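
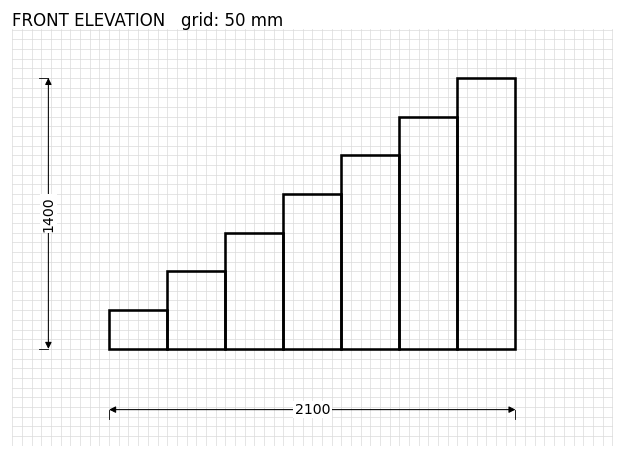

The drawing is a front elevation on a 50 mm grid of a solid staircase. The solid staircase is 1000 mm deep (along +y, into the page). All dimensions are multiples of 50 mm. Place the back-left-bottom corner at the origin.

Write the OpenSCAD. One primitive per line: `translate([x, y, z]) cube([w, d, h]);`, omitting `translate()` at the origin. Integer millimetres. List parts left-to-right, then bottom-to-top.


cube([300, 1000, 200]);
translate([300, 0, 0]) cube([300, 1000, 400]);
translate([600, 0, 0]) cube([300, 1000, 600]);
translate([900, 0, 0]) cube([300, 1000, 800]);
translate([1200, 0, 0]) cube([300, 1000, 1000]);
translate([1500, 0, 0]) cube([300, 1000, 1200]);
translate([1800, 0, 0]) cube([300, 1000, 1400]);


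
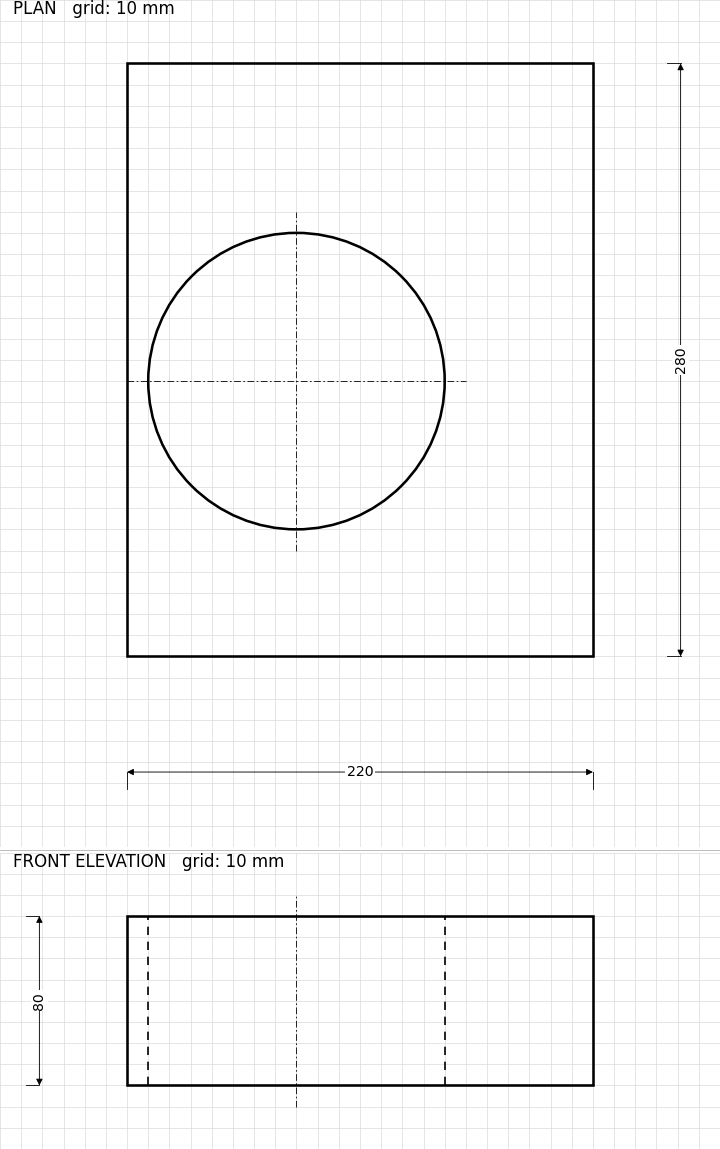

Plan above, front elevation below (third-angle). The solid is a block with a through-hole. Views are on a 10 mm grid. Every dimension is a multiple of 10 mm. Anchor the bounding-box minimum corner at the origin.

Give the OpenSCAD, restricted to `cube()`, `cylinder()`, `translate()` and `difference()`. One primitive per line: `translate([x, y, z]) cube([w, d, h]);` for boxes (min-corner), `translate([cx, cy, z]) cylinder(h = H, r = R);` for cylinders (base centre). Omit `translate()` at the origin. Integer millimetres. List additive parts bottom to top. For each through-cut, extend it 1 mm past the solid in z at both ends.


difference() {
  cube([220, 280, 80]);
  translate([80, 130, -1]) cylinder(h = 82, r = 70);
}


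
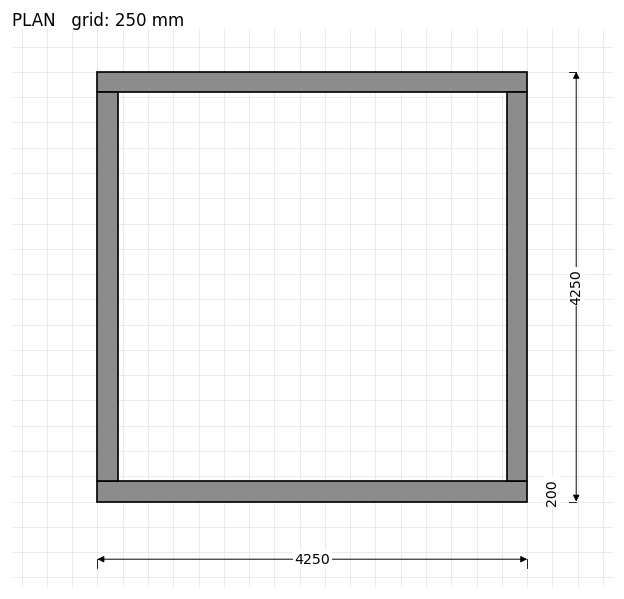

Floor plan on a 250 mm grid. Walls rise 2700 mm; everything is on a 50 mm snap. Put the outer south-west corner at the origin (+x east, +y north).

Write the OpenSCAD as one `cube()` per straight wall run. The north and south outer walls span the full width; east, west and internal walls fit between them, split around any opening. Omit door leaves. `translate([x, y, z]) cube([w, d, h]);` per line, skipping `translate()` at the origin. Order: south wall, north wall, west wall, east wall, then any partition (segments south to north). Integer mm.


cube([4250, 200, 2700]);
translate([0, 4050, 0]) cube([4250, 200, 2700]);
translate([0, 200, 0]) cube([200, 3850, 2700]);
translate([4050, 200, 0]) cube([200, 3850, 2700]);


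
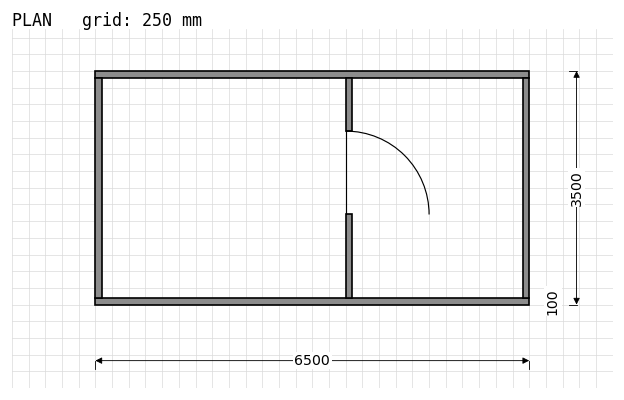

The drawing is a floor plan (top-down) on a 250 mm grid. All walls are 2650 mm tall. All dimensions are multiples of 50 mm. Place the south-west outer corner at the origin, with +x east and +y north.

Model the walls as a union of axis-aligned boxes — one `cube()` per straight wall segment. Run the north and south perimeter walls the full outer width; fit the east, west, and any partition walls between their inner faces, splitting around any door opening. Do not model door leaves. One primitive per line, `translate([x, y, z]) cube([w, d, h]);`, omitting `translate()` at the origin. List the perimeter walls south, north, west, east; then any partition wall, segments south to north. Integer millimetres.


cube([6500, 100, 2650]);
translate([0, 3400, 0]) cube([6500, 100, 2650]);
translate([0, 100, 0]) cube([100, 3300, 2650]);
translate([6400, 100, 0]) cube([100, 3300, 2650]);
translate([3750, 100, 0]) cube([100, 1250, 2650]);
translate([3750, 2600, 0]) cube([100, 800, 2650]);


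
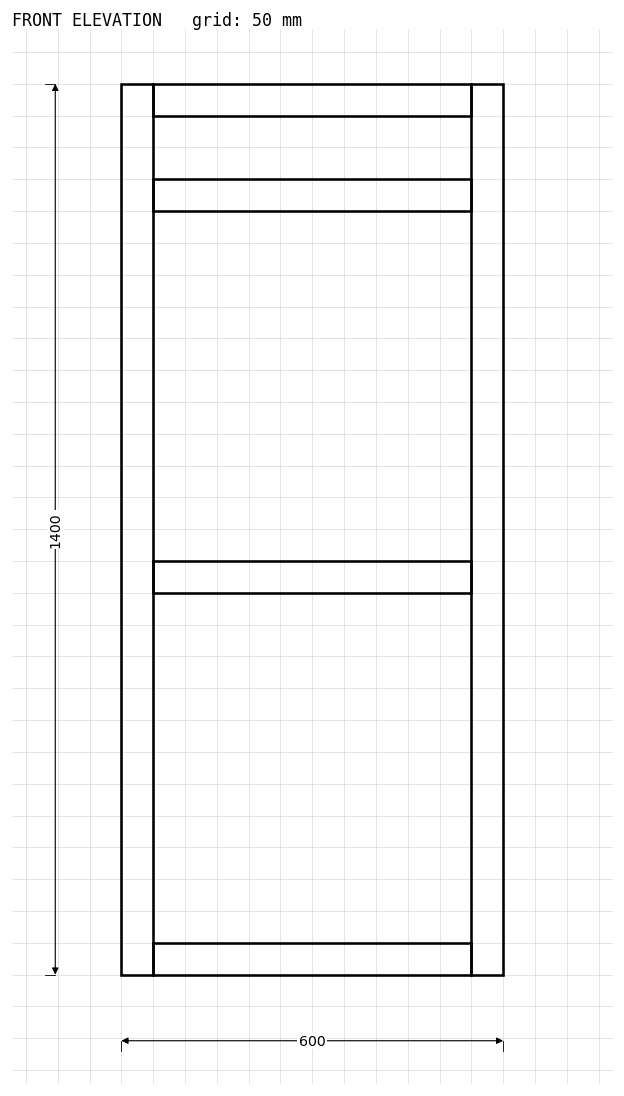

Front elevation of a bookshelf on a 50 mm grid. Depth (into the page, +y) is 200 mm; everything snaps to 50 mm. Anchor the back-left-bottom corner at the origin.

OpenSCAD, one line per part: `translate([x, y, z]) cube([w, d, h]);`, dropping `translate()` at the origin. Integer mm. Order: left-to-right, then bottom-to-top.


cube([50, 200, 1400]);
translate([50, 0, 0]) cube([500, 200, 50]);
translate([50, 0, 600]) cube([500, 200, 50]);
translate([50, 0, 1200]) cube([500, 200, 50]);
translate([50, 0, 1350]) cube([500, 200, 50]);
translate([550, 0, 0]) cube([50, 200, 1400]);


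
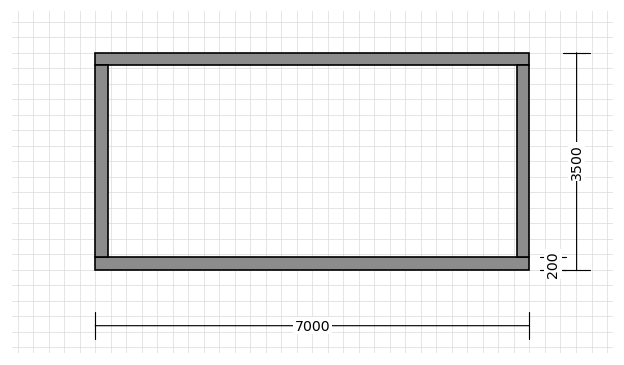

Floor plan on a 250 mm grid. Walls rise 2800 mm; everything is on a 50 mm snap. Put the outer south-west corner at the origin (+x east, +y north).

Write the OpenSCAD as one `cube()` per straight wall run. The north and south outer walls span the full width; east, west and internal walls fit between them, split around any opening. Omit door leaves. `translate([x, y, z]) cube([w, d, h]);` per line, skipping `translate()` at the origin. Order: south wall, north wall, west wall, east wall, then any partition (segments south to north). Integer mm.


cube([7000, 200, 2800]);
translate([0, 3300, 0]) cube([7000, 200, 2800]);
translate([0, 200, 0]) cube([200, 3100, 2800]);
translate([6800, 200, 0]) cube([200, 3100, 2800]);


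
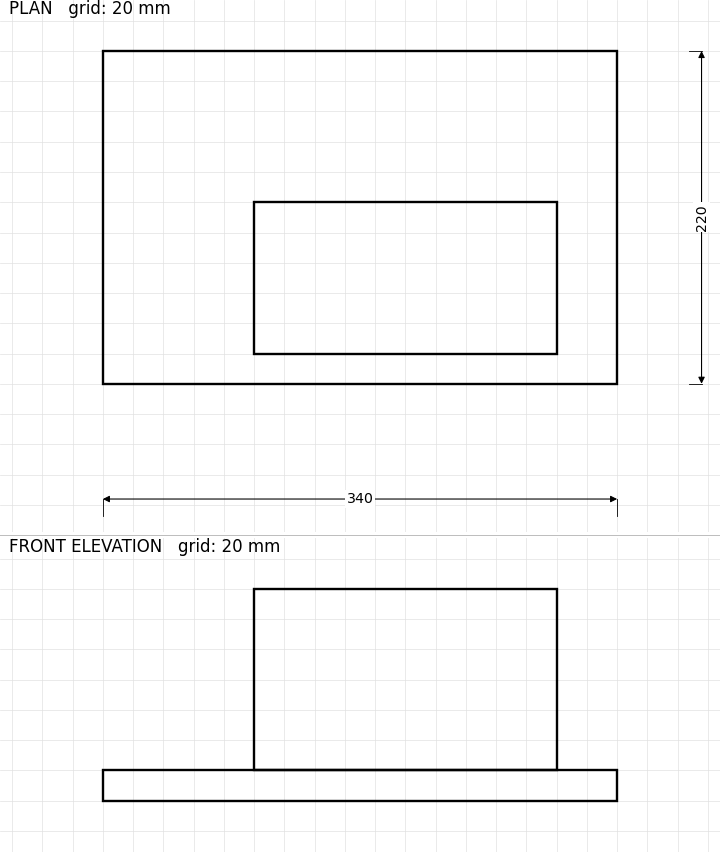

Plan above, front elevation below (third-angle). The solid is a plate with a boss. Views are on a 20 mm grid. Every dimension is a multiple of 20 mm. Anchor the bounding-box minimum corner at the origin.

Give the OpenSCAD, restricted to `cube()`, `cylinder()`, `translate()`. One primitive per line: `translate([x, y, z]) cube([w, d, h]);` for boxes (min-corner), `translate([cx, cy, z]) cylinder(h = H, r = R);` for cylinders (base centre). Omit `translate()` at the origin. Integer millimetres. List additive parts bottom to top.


cube([340, 220, 20]);
translate([100, 20, 20]) cube([200, 100, 120]);


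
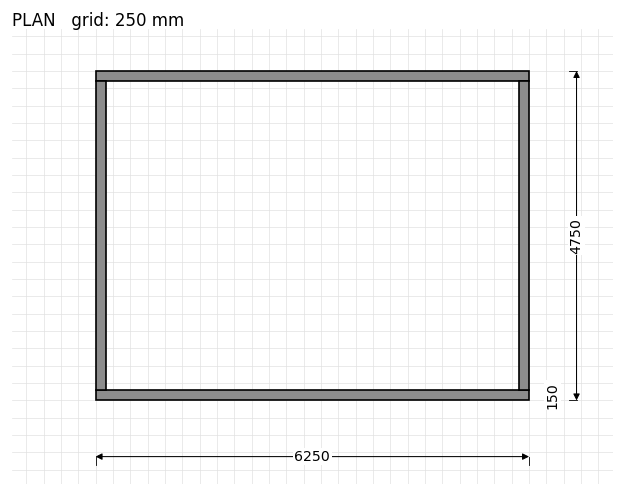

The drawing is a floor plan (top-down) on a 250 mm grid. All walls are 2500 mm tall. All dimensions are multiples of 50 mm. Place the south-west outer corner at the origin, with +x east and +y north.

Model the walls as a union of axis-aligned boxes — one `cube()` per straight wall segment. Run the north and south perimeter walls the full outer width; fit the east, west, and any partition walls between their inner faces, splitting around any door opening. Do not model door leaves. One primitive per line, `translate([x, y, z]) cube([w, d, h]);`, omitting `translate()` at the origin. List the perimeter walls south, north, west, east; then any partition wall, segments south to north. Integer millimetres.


cube([6250, 150, 2500]);
translate([0, 4600, 0]) cube([6250, 150, 2500]);
translate([0, 150, 0]) cube([150, 4450, 2500]);
translate([6100, 150, 0]) cube([150, 4450, 2500]);


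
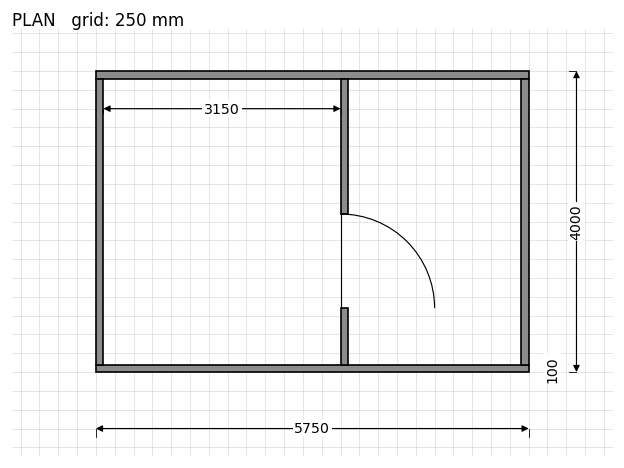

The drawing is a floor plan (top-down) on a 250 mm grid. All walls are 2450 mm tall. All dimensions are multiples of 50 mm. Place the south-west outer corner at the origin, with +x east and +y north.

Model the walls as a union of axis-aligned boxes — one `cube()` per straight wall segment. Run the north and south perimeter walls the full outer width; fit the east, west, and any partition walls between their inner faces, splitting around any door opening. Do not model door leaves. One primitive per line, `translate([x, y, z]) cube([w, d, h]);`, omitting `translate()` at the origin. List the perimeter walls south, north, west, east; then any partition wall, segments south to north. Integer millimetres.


cube([5750, 100, 2450]);
translate([0, 3900, 0]) cube([5750, 100, 2450]);
translate([0, 100, 0]) cube([100, 3800, 2450]);
translate([5650, 100, 0]) cube([100, 3800, 2450]);
translate([3250, 100, 0]) cube([100, 750, 2450]);
translate([3250, 2100, 0]) cube([100, 1800, 2450]);


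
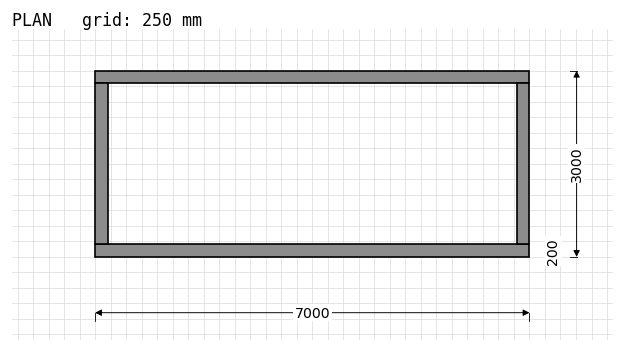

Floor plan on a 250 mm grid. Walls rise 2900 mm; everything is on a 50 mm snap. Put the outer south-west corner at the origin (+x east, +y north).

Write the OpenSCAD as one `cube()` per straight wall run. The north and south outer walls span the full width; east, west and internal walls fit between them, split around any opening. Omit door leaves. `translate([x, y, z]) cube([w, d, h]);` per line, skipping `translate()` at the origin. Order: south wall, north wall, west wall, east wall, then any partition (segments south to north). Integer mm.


cube([7000, 200, 2900]);
translate([0, 2800, 0]) cube([7000, 200, 2900]);
translate([0, 200, 0]) cube([200, 2600, 2900]);
translate([6800, 200, 0]) cube([200, 2600, 2900]);


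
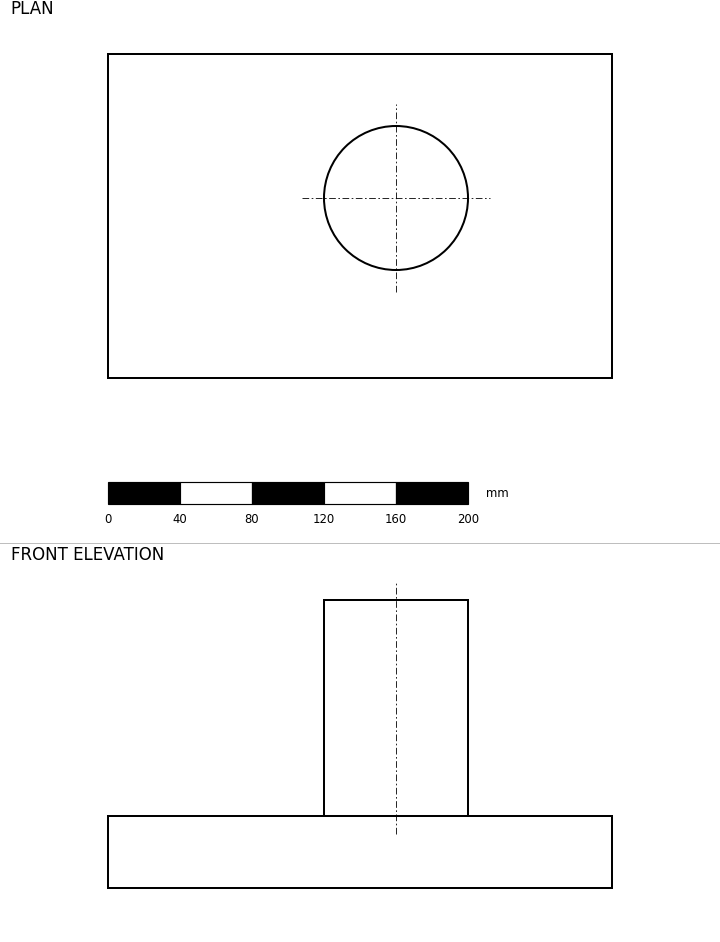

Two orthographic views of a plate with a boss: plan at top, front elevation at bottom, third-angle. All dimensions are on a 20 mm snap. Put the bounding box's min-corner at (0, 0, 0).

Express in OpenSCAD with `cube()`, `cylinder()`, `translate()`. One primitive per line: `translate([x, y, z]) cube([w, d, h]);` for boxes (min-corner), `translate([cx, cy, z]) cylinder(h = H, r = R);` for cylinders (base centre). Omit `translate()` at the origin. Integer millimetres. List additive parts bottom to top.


cube([280, 180, 40]);
translate([160, 100, 40]) cylinder(h = 120, r = 40);


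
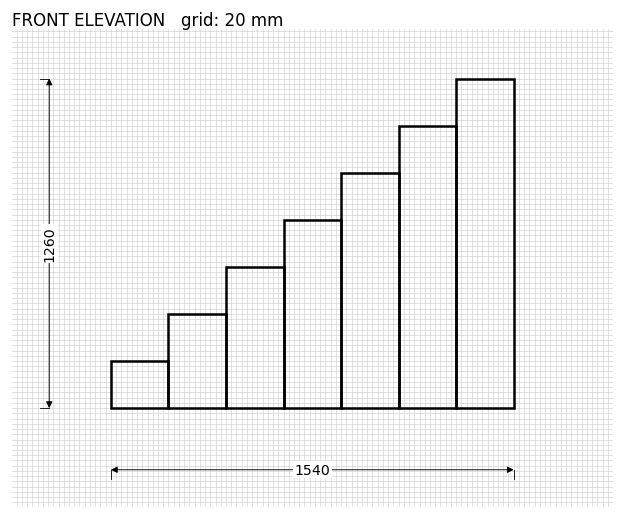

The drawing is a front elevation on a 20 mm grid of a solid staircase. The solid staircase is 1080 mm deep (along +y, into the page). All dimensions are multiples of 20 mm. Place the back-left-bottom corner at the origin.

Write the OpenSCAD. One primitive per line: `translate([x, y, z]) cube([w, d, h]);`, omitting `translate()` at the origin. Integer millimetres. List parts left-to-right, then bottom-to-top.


cube([220, 1080, 180]);
translate([220, 0, 0]) cube([220, 1080, 360]);
translate([440, 0, 0]) cube([220, 1080, 540]);
translate([660, 0, 0]) cube([220, 1080, 720]);
translate([880, 0, 0]) cube([220, 1080, 900]);
translate([1100, 0, 0]) cube([220, 1080, 1080]);
translate([1320, 0, 0]) cube([220, 1080, 1260]);


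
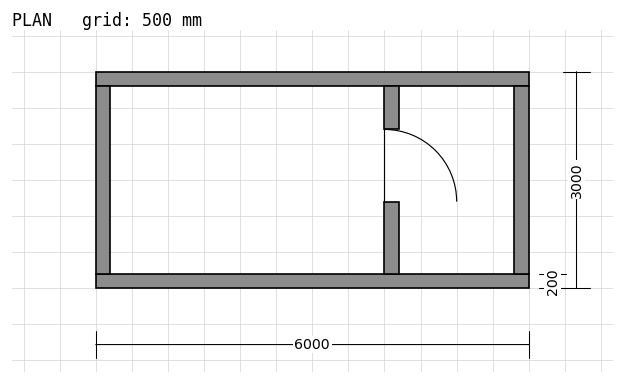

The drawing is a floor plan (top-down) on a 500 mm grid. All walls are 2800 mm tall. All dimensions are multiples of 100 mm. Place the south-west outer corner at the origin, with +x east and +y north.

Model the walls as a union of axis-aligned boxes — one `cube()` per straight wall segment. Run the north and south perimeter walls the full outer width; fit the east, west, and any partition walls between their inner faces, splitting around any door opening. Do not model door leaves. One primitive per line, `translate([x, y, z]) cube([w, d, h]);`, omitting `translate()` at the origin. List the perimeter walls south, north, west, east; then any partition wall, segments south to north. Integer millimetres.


cube([6000, 200, 2800]);
translate([0, 2800, 0]) cube([6000, 200, 2800]);
translate([0, 200, 0]) cube([200, 2600, 2800]);
translate([5800, 200, 0]) cube([200, 2600, 2800]);
translate([4000, 200, 0]) cube([200, 1000, 2800]);
translate([4000, 2200, 0]) cube([200, 600, 2800]);


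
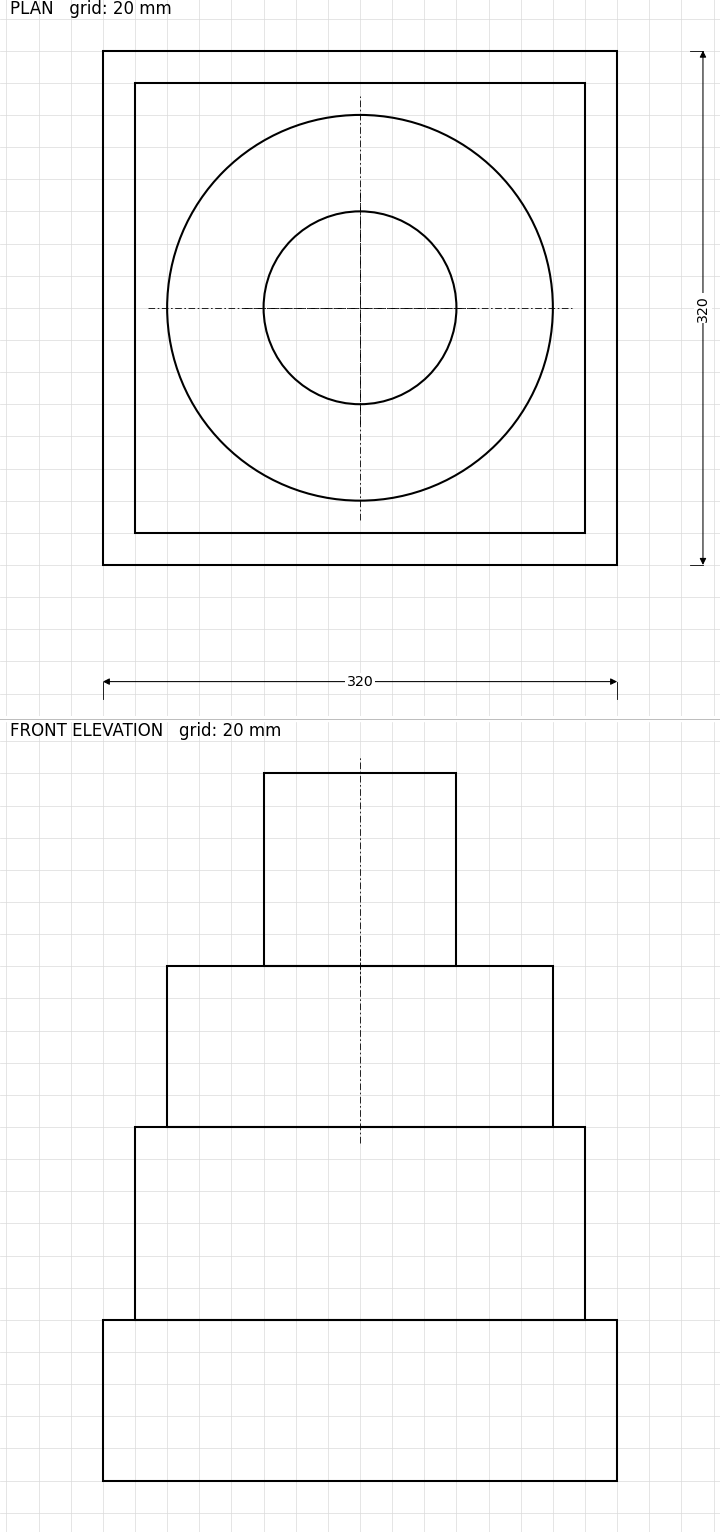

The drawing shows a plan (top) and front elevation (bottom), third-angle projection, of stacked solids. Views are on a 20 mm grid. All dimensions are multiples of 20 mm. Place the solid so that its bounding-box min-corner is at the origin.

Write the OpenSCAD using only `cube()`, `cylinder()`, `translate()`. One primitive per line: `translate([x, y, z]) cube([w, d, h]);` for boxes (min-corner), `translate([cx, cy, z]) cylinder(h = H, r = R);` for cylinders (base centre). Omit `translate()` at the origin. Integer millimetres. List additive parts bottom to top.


cube([320, 320, 100]);
translate([20, 20, 100]) cube([280, 280, 120]);
translate([160, 160, 220]) cylinder(h = 100, r = 120);
translate([160, 160, 320]) cylinder(h = 120, r = 60);


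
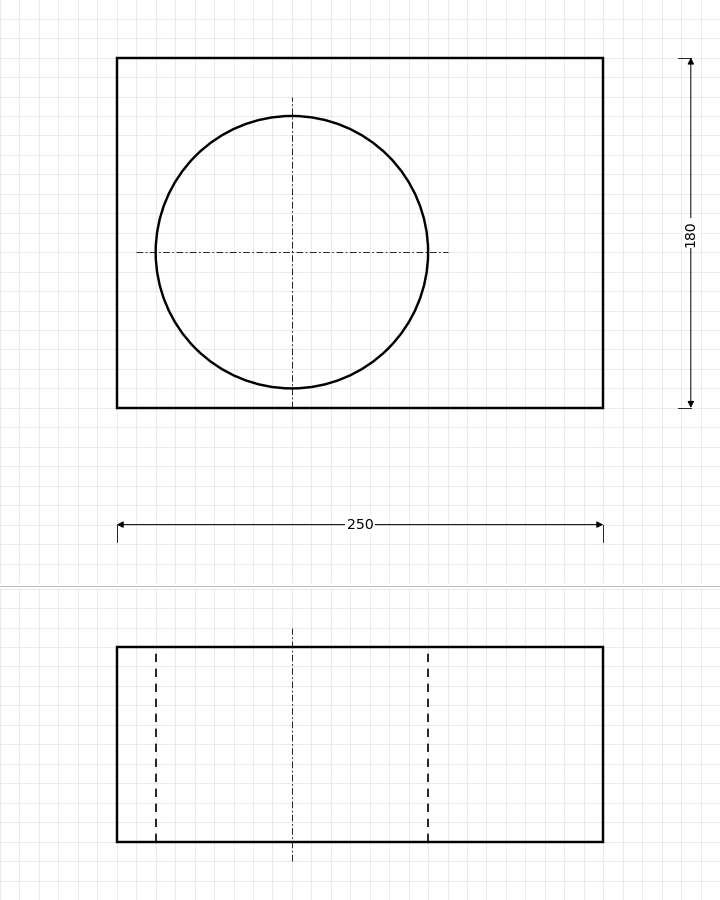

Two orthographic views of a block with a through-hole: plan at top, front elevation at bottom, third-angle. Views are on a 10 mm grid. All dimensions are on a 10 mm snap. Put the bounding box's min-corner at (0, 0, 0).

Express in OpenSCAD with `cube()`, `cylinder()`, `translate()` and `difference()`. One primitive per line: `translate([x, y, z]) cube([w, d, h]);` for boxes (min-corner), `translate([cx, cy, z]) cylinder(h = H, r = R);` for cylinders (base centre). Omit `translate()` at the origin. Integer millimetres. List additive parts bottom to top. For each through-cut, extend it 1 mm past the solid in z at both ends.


difference() {
  cube([250, 180, 100]);
  translate([90, 80, -1]) cylinder(h = 102, r = 70);
}


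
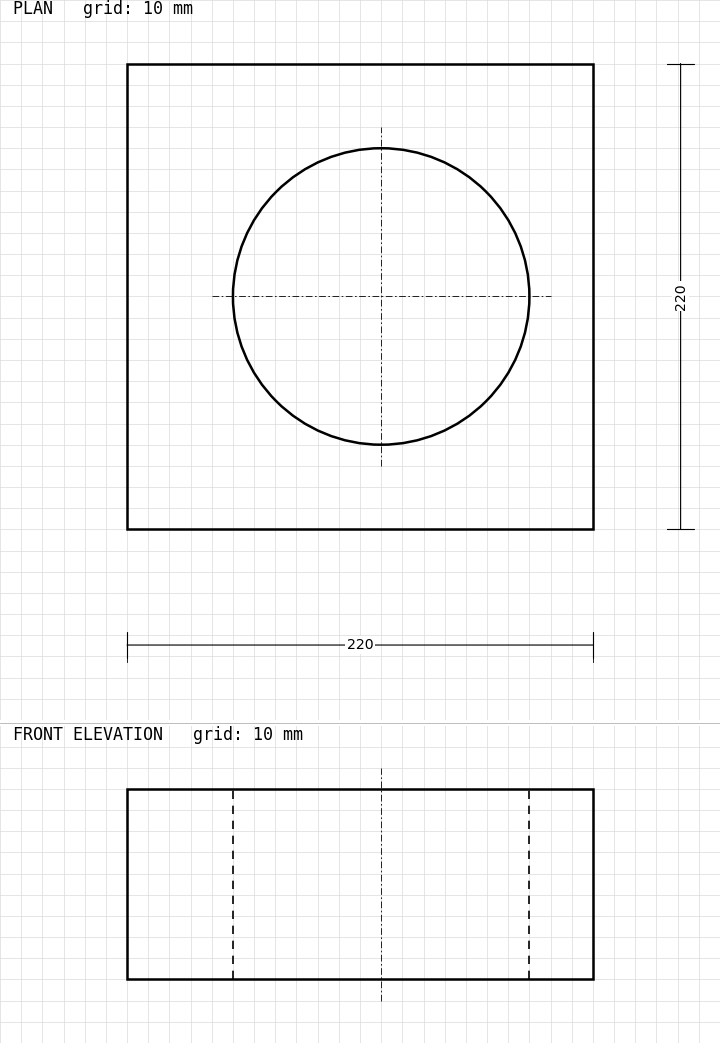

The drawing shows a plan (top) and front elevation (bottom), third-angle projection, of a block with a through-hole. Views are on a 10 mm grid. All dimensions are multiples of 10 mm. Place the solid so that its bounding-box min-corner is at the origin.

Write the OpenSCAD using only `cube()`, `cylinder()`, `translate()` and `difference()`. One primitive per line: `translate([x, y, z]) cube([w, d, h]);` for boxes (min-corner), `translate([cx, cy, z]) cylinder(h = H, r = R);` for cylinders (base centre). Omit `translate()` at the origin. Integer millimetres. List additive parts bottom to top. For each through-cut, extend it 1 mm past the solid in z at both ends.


difference() {
  cube([220, 220, 90]);
  translate([120, 110, -1]) cylinder(h = 92, r = 70);
}


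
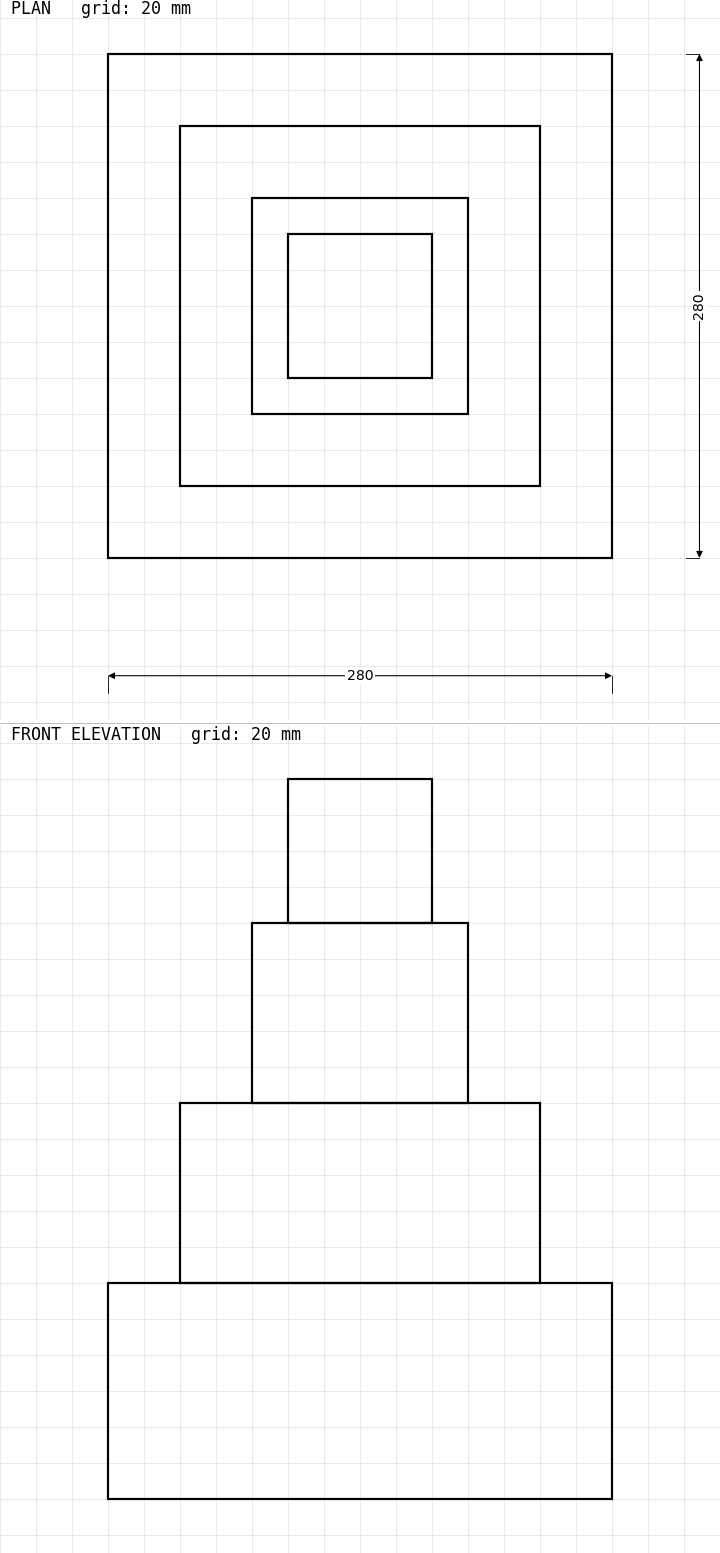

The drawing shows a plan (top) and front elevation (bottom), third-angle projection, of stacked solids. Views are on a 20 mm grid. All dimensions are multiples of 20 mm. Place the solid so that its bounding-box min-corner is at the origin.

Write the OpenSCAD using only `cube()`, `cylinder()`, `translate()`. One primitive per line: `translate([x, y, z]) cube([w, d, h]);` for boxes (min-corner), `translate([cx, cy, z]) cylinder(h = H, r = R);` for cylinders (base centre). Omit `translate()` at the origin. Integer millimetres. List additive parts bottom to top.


cube([280, 280, 120]);
translate([40, 40, 120]) cube([200, 200, 100]);
translate([80, 80, 220]) cube([120, 120, 100]);
translate([100, 100, 320]) cube([80, 80, 80]);


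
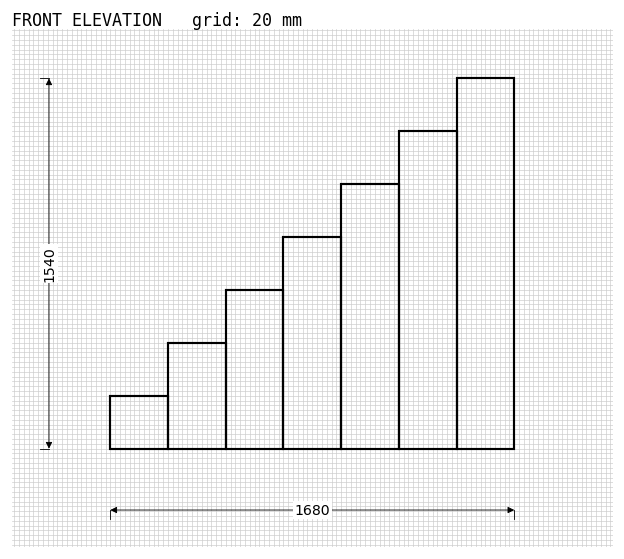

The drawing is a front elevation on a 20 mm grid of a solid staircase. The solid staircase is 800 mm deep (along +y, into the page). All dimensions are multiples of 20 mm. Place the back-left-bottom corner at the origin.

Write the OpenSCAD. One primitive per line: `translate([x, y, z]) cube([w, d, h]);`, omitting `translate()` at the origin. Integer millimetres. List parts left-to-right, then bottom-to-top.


cube([240, 800, 220]);
translate([240, 0, 0]) cube([240, 800, 440]);
translate([480, 0, 0]) cube([240, 800, 660]);
translate([720, 0, 0]) cube([240, 800, 880]);
translate([960, 0, 0]) cube([240, 800, 1100]);
translate([1200, 0, 0]) cube([240, 800, 1320]);
translate([1440, 0, 0]) cube([240, 800, 1540]);


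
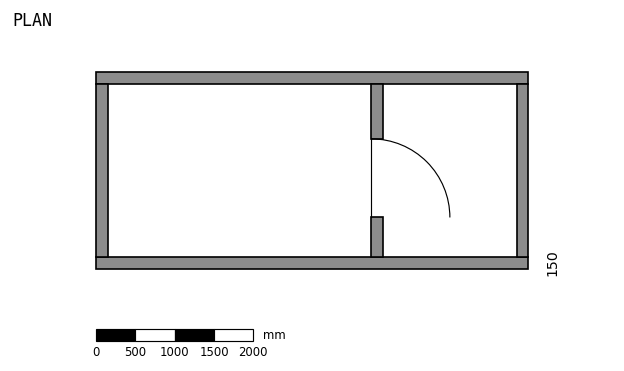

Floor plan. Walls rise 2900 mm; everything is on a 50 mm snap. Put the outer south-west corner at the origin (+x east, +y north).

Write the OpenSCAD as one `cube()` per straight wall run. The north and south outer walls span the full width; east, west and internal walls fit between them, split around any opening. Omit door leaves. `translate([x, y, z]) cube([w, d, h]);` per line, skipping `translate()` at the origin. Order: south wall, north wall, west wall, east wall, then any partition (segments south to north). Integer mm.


cube([5500, 150, 2900]);
translate([0, 2350, 0]) cube([5500, 150, 2900]);
translate([0, 150, 0]) cube([150, 2200, 2900]);
translate([5350, 150, 0]) cube([150, 2200, 2900]);
translate([3500, 150, 0]) cube([150, 500, 2900]);
translate([3500, 1650, 0]) cube([150, 700, 2900]);


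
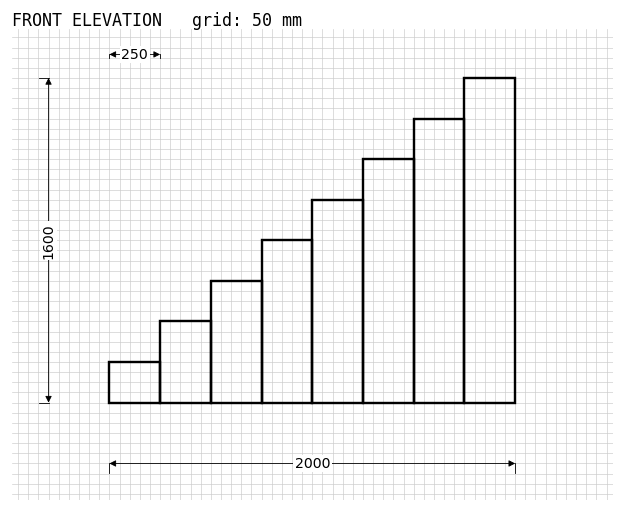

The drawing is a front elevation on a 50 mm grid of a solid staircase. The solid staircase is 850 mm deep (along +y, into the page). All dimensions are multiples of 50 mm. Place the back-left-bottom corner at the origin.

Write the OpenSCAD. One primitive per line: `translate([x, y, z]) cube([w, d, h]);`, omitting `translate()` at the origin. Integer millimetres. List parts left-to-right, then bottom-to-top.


cube([250, 850, 200]);
translate([250, 0, 0]) cube([250, 850, 400]);
translate([500, 0, 0]) cube([250, 850, 600]);
translate([750, 0, 0]) cube([250, 850, 800]);
translate([1000, 0, 0]) cube([250, 850, 1000]);
translate([1250, 0, 0]) cube([250, 850, 1200]);
translate([1500, 0, 0]) cube([250, 850, 1400]);
translate([1750, 0, 0]) cube([250, 850, 1600]);


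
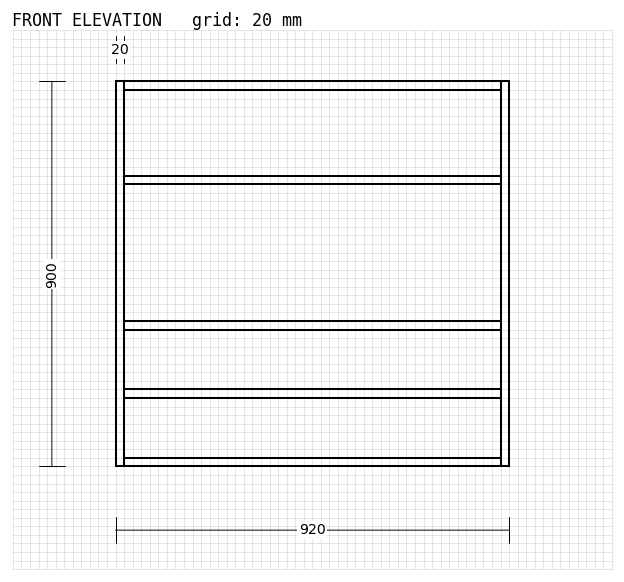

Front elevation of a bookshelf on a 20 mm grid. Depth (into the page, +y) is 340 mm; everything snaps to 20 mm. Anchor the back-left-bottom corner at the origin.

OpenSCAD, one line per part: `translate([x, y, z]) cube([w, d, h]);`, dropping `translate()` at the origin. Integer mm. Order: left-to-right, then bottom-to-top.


cube([20, 340, 900]);
translate([20, 0, 0]) cube([880, 340, 20]);
translate([20, 0, 160]) cube([880, 340, 20]);
translate([20, 0, 320]) cube([880, 340, 20]);
translate([20, 0, 660]) cube([880, 340, 20]);
translate([20, 0, 880]) cube([880, 340, 20]);
translate([900, 0, 0]) cube([20, 340, 900]);


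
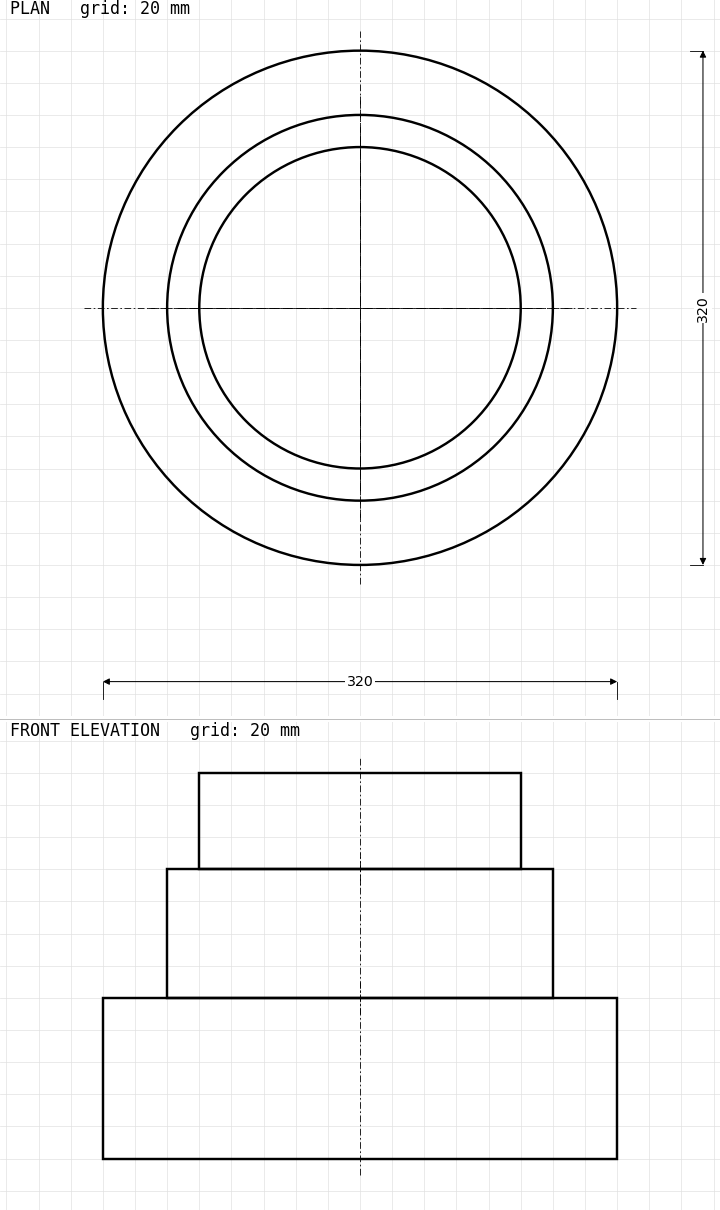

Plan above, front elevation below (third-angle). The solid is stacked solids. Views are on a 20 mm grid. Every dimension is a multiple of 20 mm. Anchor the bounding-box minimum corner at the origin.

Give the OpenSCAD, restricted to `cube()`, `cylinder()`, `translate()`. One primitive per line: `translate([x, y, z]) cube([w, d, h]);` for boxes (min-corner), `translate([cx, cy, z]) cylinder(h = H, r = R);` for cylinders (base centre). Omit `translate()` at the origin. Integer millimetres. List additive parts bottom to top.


translate([160, 160, 0]) cylinder(h = 100, r = 160);
translate([160, 160, 100]) cylinder(h = 80, r = 120);
translate([160, 160, 180]) cylinder(h = 60, r = 100);


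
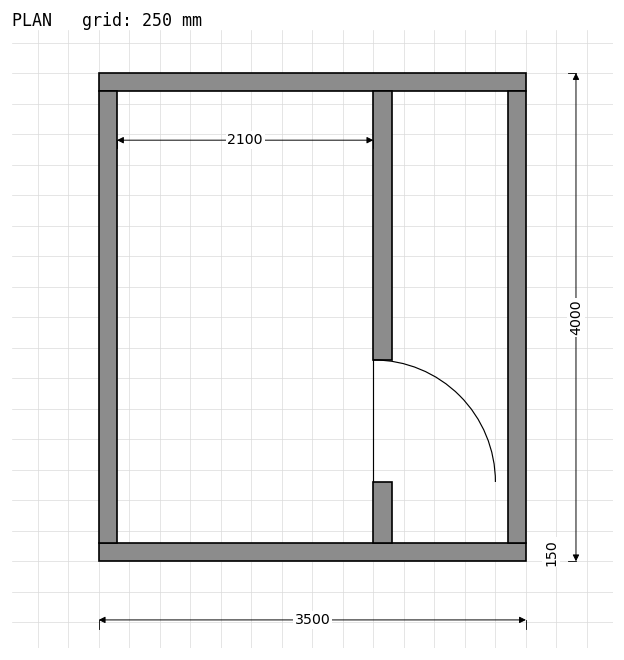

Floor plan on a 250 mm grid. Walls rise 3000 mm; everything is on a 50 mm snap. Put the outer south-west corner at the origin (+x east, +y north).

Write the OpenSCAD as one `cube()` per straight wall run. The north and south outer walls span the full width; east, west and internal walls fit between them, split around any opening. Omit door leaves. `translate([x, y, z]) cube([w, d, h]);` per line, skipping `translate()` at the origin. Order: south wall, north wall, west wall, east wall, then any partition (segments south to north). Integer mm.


cube([3500, 150, 3000]);
translate([0, 3850, 0]) cube([3500, 150, 3000]);
translate([0, 150, 0]) cube([150, 3700, 3000]);
translate([3350, 150, 0]) cube([150, 3700, 3000]);
translate([2250, 150, 0]) cube([150, 500, 3000]);
translate([2250, 1650, 0]) cube([150, 2200, 3000]);


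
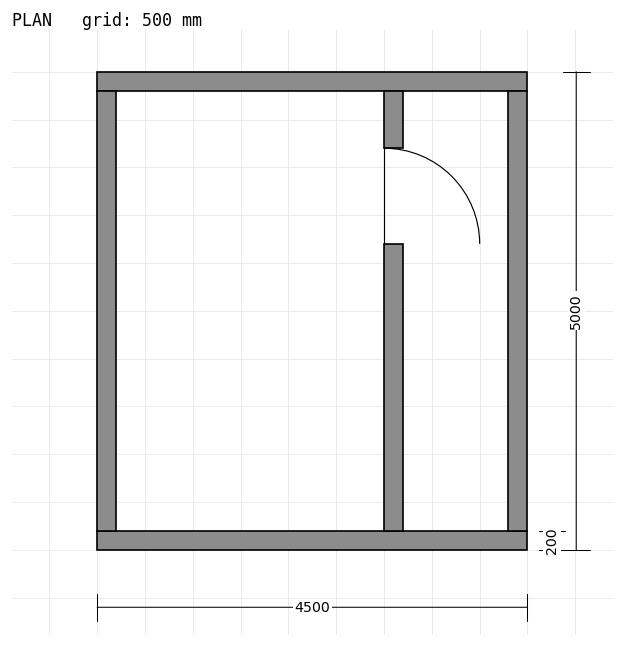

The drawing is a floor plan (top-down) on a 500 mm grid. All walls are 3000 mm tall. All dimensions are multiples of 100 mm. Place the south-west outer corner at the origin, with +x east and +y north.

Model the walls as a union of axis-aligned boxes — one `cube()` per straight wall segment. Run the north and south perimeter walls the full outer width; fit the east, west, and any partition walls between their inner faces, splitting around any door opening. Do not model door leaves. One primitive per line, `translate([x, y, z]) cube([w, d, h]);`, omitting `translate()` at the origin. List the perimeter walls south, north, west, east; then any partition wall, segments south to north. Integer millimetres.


cube([4500, 200, 3000]);
translate([0, 4800, 0]) cube([4500, 200, 3000]);
translate([0, 200, 0]) cube([200, 4600, 3000]);
translate([4300, 200, 0]) cube([200, 4600, 3000]);
translate([3000, 200, 0]) cube([200, 3000, 3000]);
translate([3000, 4200, 0]) cube([200, 600, 3000]);


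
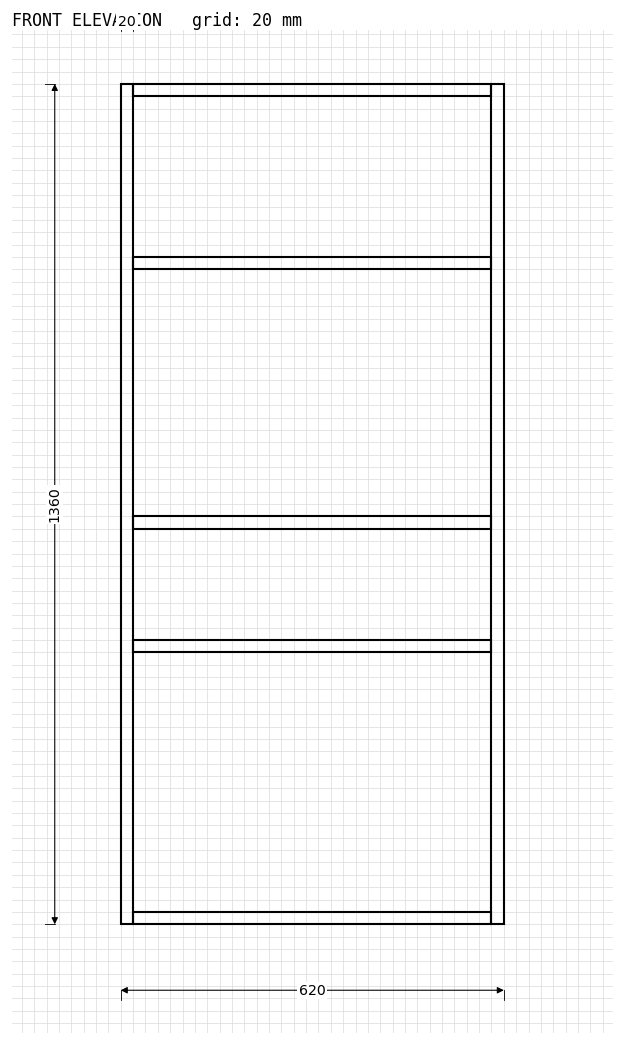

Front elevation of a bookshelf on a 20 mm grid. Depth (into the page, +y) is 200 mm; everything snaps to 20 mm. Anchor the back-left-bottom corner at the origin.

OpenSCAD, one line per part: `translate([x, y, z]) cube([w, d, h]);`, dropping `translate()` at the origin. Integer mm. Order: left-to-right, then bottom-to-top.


cube([20, 200, 1360]);
translate([20, 0, 0]) cube([580, 200, 20]);
translate([20, 0, 440]) cube([580, 200, 20]);
translate([20, 0, 640]) cube([580, 200, 20]);
translate([20, 0, 1060]) cube([580, 200, 20]);
translate([20, 0, 1340]) cube([580, 200, 20]);
translate([600, 0, 0]) cube([20, 200, 1360]);


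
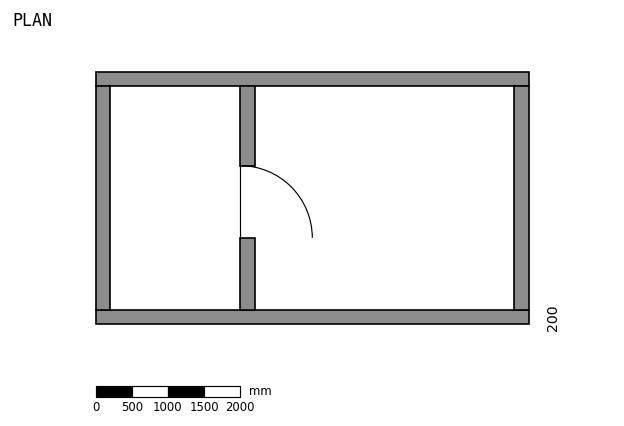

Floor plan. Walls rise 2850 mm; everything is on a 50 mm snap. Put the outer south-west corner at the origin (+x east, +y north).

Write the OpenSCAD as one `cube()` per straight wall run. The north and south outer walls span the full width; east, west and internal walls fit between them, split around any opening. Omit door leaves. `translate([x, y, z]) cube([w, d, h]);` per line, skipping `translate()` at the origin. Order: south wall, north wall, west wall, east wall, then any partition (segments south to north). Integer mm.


cube([6000, 200, 2850]);
translate([0, 3300, 0]) cube([6000, 200, 2850]);
translate([0, 200, 0]) cube([200, 3100, 2850]);
translate([5800, 200, 0]) cube([200, 3100, 2850]);
translate([2000, 200, 0]) cube([200, 1000, 2850]);
translate([2000, 2200, 0]) cube([200, 1100, 2850]);


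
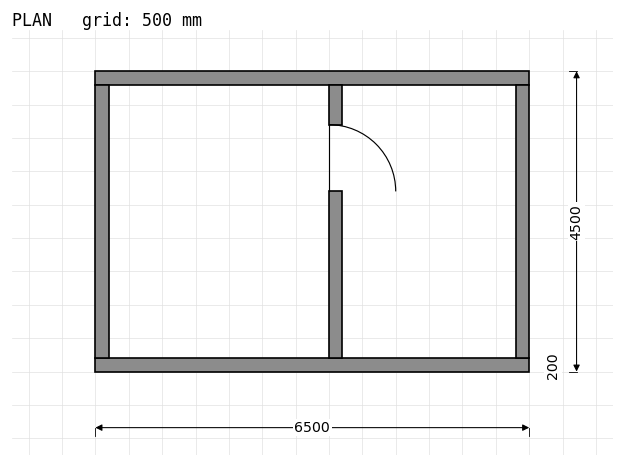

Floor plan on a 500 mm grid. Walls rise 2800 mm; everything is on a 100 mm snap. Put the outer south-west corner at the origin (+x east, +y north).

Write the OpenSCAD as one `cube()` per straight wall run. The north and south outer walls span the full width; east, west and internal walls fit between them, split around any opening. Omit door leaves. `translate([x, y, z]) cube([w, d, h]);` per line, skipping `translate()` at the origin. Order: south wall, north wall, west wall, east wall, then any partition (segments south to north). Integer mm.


cube([6500, 200, 2800]);
translate([0, 4300, 0]) cube([6500, 200, 2800]);
translate([0, 200, 0]) cube([200, 4100, 2800]);
translate([6300, 200, 0]) cube([200, 4100, 2800]);
translate([3500, 200, 0]) cube([200, 2500, 2800]);
translate([3500, 3700, 0]) cube([200, 600, 2800]);


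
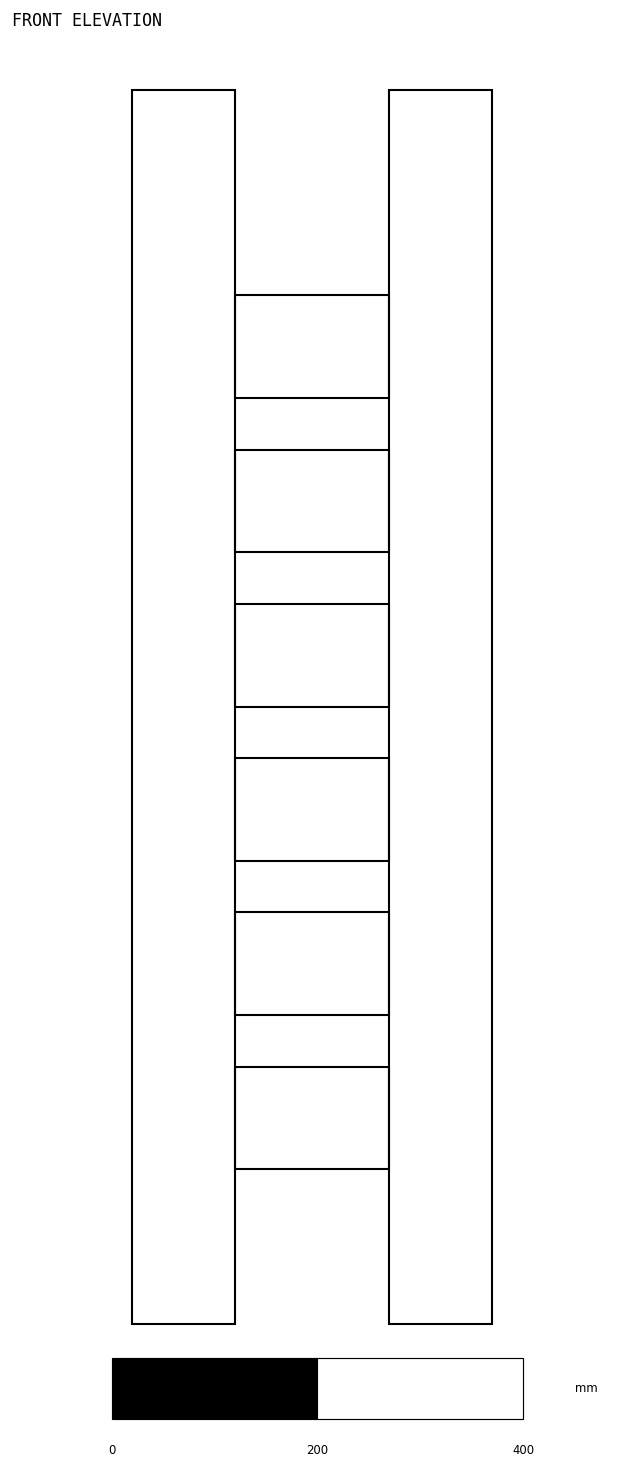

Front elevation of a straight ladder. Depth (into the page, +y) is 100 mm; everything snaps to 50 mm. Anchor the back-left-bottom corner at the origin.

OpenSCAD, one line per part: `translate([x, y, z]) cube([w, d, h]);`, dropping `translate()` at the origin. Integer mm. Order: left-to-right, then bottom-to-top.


cube([100, 100, 1200]);
translate([100, 0, 150]) cube([150, 100, 100]);
translate([100, 0, 300]) cube([150, 100, 100]);
translate([100, 0, 450]) cube([150, 100, 100]);
translate([100, 0, 600]) cube([150, 100, 100]);
translate([100, 0, 750]) cube([150, 100, 100]);
translate([100, 0, 900]) cube([150, 100, 100]);
translate([250, 0, 0]) cube([100, 100, 1200]);


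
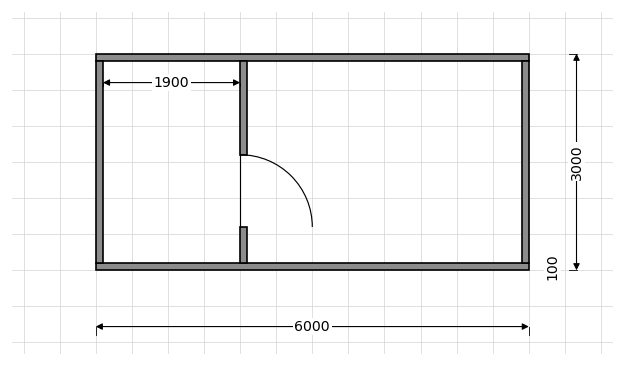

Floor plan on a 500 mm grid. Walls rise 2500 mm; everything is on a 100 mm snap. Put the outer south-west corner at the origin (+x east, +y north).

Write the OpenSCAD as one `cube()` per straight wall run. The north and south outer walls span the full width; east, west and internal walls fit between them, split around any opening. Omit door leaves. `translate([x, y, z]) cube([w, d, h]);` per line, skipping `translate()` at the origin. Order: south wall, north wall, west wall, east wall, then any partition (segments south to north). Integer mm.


cube([6000, 100, 2500]);
translate([0, 2900, 0]) cube([6000, 100, 2500]);
translate([0, 100, 0]) cube([100, 2800, 2500]);
translate([5900, 100, 0]) cube([100, 2800, 2500]);
translate([2000, 100, 0]) cube([100, 500, 2500]);
translate([2000, 1600, 0]) cube([100, 1300, 2500]);


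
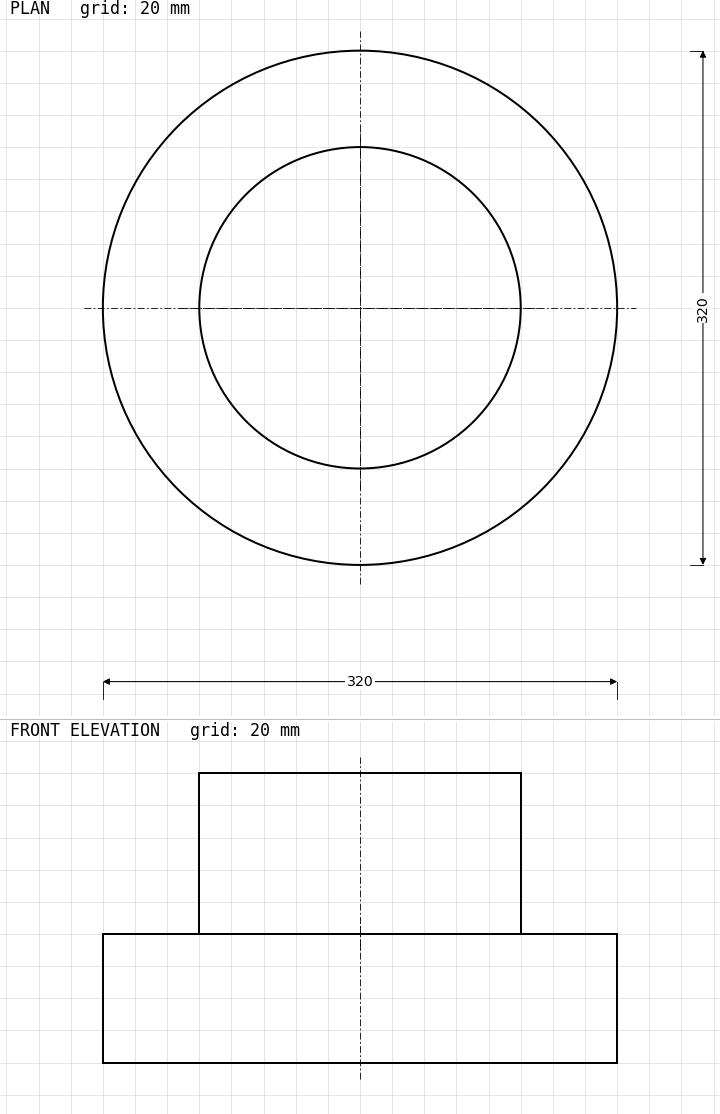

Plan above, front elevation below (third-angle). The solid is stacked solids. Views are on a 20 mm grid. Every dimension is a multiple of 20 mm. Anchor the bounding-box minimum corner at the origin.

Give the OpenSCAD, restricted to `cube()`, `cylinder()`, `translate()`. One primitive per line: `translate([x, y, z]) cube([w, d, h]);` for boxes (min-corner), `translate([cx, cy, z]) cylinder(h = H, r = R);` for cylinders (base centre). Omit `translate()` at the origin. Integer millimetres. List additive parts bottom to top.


translate([160, 160, 0]) cylinder(h = 80, r = 160);
translate([160, 160, 80]) cylinder(h = 100, r = 100);


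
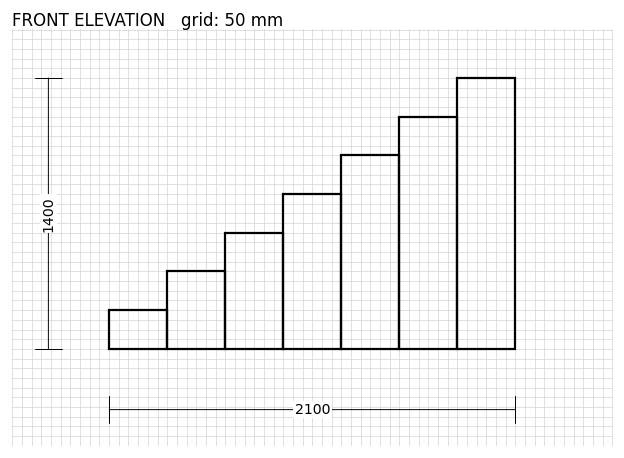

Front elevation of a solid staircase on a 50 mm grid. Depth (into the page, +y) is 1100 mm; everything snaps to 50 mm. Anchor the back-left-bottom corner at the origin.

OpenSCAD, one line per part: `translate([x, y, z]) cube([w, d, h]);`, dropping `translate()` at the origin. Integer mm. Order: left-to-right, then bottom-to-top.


cube([300, 1100, 200]);
translate([300, 0, 0]) cube([300, 1100, 400]);
translate([600, 0, 0]) cube([300, 1100, 600]);
translate([900, 0, 0]) cube([300, 1100, 800]);
translate([1200, 0, 0]) cube([300, 1100, 1000]);
translate([1500, 0, 0]) cube([300, 1100, 1200]);
translate([1800, 0, 0]) cube([300, 1100, 1400]);


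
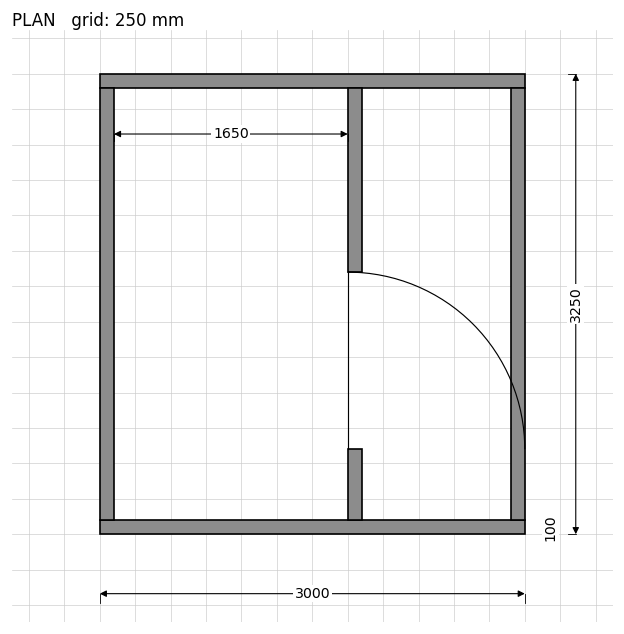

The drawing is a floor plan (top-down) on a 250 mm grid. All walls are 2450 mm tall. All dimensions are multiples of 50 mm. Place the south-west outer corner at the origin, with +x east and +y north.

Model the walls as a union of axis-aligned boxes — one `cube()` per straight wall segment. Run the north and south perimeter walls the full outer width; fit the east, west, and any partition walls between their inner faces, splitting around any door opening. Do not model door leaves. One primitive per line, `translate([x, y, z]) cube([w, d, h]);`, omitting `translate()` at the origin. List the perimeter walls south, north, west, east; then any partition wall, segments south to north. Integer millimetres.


cube([3000, 100, 2450]);
translate([0, 3150, 0]) cube([3000, 100, 2450]);
translate([0, 100, 0]) cube([100, 3050, 2450]);
translate([2900, 100, 0]) cube([100, 3050, 2450]);
translate([1750, 100, 0]) cube([100, 500, 2450]);
translate([1750, 1850, 0]) cube([100, 1300, 2450]);


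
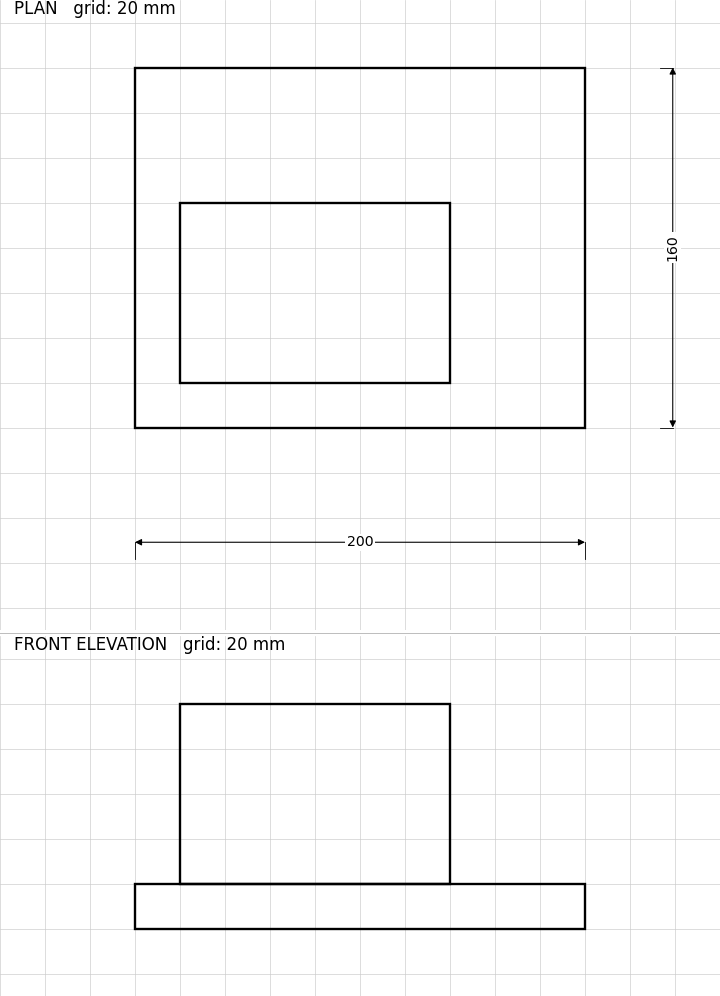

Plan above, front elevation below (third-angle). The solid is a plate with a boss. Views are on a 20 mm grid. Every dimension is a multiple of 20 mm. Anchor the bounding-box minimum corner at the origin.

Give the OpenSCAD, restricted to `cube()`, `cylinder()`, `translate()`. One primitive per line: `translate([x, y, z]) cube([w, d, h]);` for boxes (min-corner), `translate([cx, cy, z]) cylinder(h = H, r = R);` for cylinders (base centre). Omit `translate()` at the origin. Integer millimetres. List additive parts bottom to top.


cube([200, 160, 20]);
translate([20, 20, 20]) cube([120, 80, 80]);


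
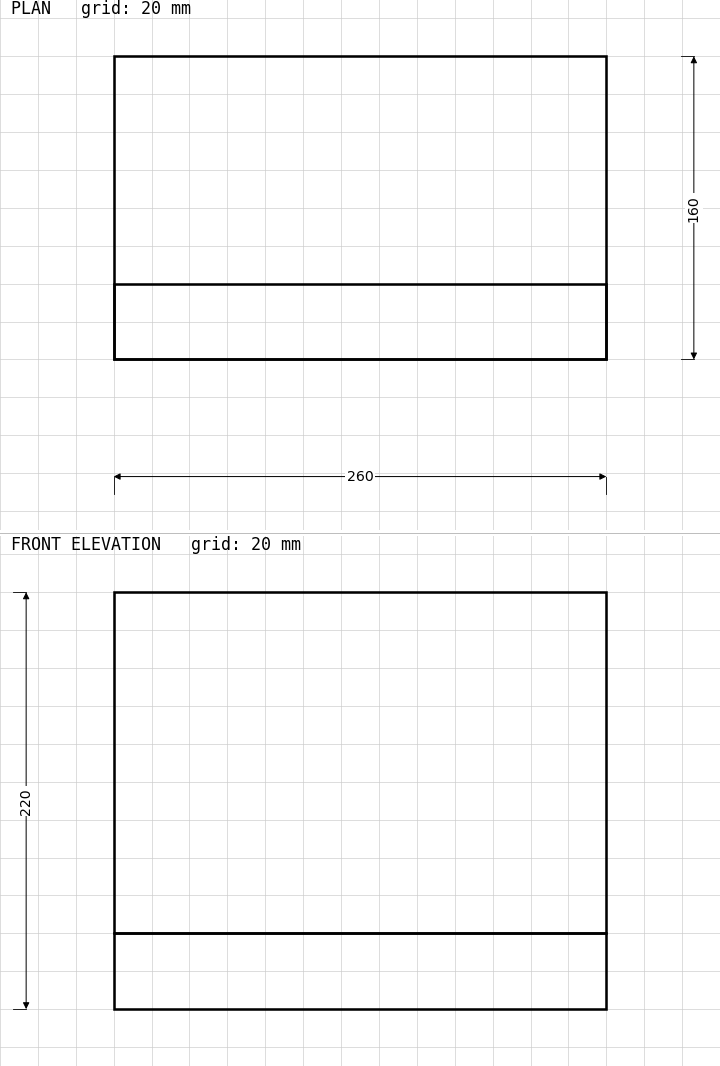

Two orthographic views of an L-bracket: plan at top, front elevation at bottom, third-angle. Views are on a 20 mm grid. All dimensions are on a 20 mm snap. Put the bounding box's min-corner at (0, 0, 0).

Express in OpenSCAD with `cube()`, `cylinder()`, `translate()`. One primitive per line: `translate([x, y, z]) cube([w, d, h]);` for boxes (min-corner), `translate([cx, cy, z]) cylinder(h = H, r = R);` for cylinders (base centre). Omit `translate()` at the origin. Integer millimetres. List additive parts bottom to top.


cube([260, 160, 40]);
translate([0, 0, 40]) cube([260, 40, 180]);


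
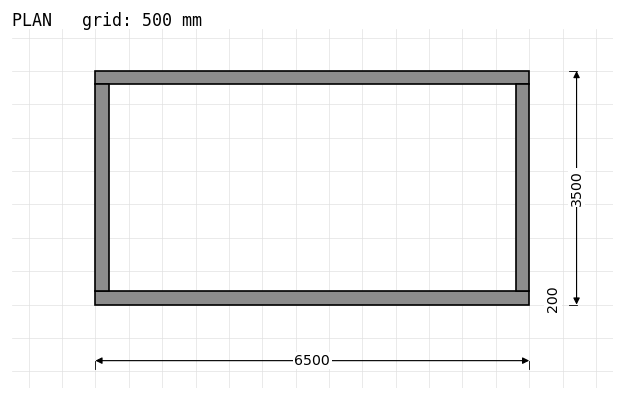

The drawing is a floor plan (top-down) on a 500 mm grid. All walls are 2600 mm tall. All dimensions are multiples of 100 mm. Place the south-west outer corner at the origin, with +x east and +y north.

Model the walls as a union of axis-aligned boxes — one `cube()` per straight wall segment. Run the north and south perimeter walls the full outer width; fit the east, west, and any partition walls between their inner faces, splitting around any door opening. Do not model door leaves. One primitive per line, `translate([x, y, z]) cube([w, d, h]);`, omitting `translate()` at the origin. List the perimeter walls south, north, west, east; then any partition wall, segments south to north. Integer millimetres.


cube([6500, 200, 2600]);
translate([0, 3300, 0]) cube([6500, 200, 2600]);
translate([0, 200, 0]) cube([200, 3100, 2600]);
translate([6300, 200, 0]) cube([200, 3100, 2600]);


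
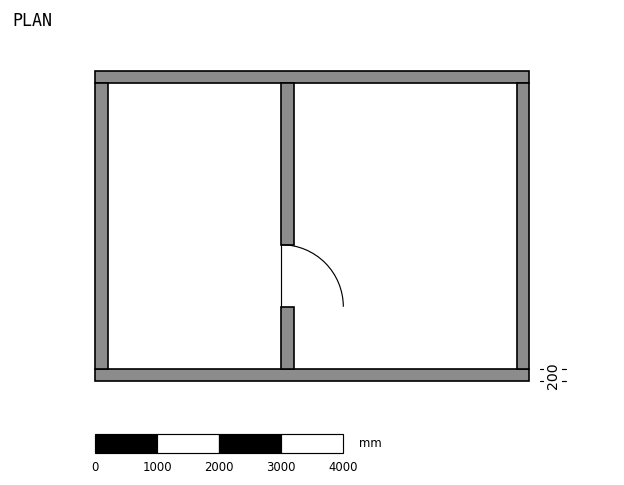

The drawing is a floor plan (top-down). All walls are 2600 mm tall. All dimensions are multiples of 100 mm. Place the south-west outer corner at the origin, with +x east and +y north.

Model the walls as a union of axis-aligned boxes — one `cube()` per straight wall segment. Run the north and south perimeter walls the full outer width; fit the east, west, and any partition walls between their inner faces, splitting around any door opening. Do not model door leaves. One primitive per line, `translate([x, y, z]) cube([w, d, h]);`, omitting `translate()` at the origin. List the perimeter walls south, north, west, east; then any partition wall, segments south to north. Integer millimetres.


cube([7000, 200, 2600]);
translate([0, 4800, 0]) cube([7000, 200, 2600]);
translate([0, 200, 0]) cube([200, 4600, 2600]);
translate([6800, 200, 0]) cube([200, 4600, 2600]);
translate([3000, 200, 0]) cube([200, 1000, 2600]);
translate([3000, 2200, 0]) cube([200, 2600, 2600]);


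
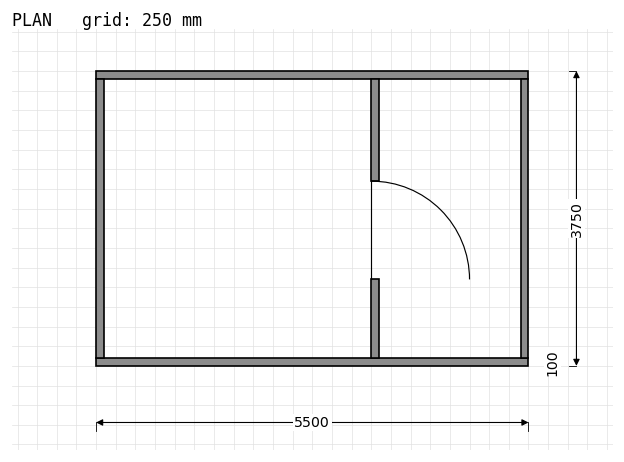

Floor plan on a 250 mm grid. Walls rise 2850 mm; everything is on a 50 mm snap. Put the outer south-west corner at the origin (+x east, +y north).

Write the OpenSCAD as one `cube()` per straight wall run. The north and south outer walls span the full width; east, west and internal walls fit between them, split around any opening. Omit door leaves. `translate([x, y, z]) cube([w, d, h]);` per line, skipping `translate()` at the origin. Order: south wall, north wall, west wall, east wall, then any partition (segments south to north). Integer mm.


cube([5500, 100, 2850]);
translate([0, 3650, 0]) cube([5500, 100, 2850]);
translate([0, 100, 0]) cube([100, 3550, 2850]);
translate([5400, 100, 0]) cube([100, 3550, 2850]);
translate([3500, 100, 0]) cube([100, 1000, 2850]);
translate([3500, 2350, 0]) cube([100, 1300, 2850]);


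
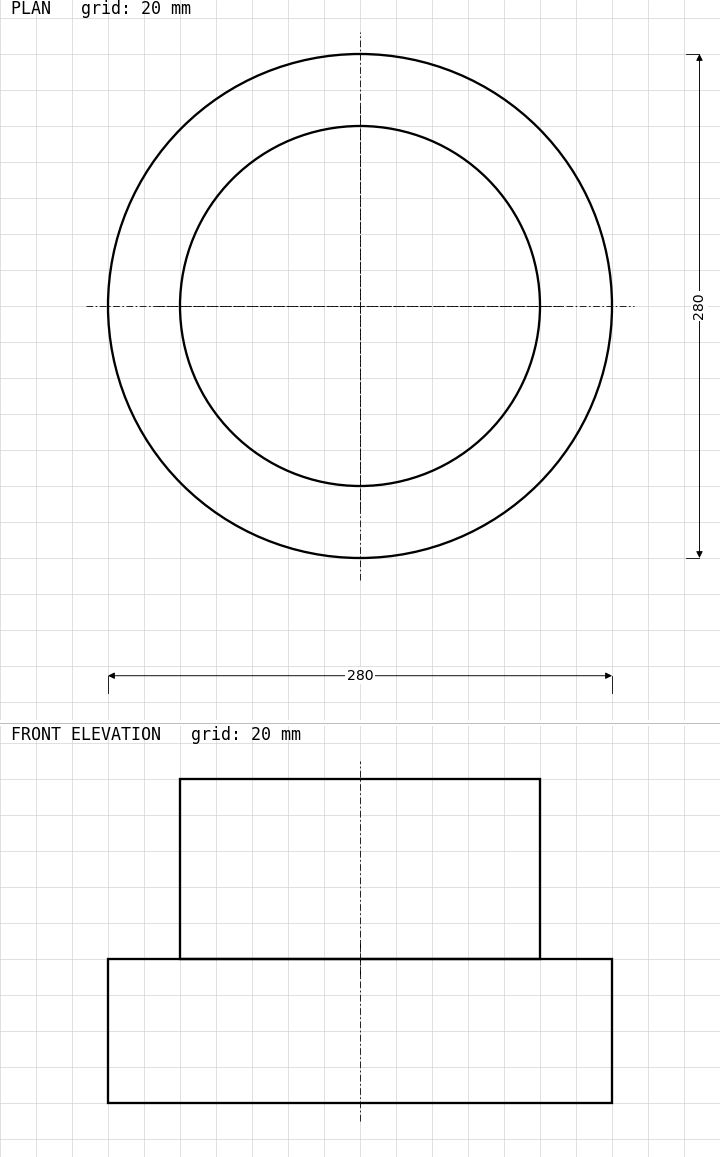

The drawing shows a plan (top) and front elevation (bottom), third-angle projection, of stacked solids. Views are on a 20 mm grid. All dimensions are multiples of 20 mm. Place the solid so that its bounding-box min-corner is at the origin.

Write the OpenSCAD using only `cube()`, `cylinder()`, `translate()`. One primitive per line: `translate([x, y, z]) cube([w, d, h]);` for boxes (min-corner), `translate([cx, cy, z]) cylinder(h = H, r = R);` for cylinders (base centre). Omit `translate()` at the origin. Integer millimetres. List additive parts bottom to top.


translate([140, 140, 0]) cylinder(h = 80, r = 140);
translate([140, 140, 80]) cylinder(h = 100, r = 100);


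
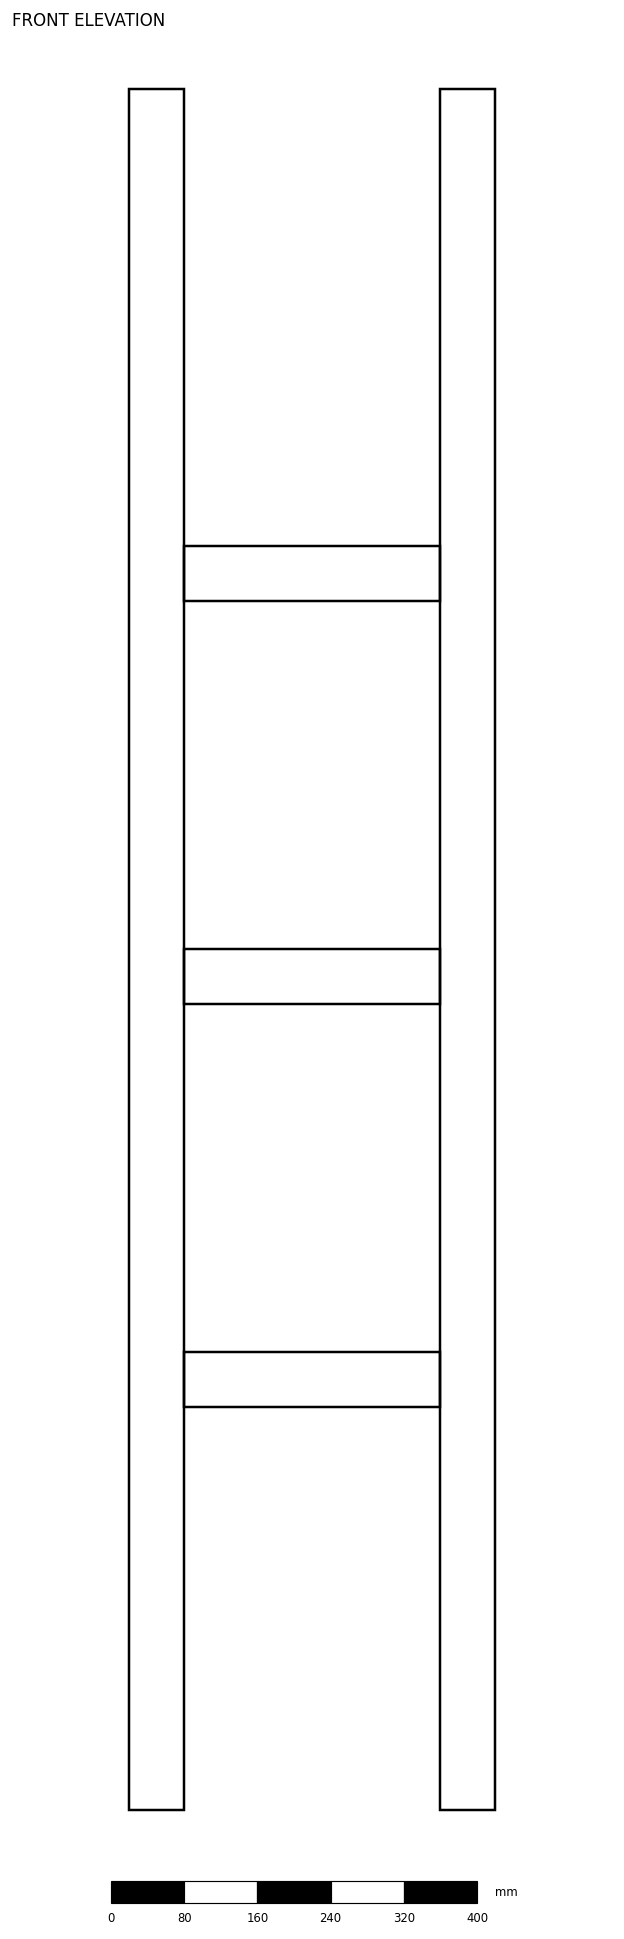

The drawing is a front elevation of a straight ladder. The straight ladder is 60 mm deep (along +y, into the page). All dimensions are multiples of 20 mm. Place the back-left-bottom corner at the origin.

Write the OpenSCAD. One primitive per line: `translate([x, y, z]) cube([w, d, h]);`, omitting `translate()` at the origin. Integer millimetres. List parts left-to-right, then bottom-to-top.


cube([60, 60, 1880]);
translate([60, 0, 440]) cube([280, 60, 60]);
translate([60, 0, 880]) cube([280, 60, 60]);
translate([60, 0, 1320]) cube([280, 60, 60]);
translate([340, 0, 0]) cube([60, 60, 1880]);
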